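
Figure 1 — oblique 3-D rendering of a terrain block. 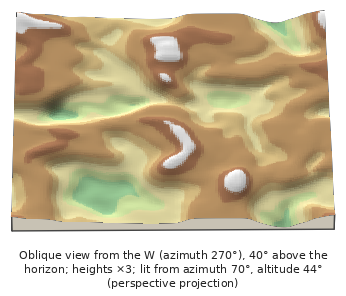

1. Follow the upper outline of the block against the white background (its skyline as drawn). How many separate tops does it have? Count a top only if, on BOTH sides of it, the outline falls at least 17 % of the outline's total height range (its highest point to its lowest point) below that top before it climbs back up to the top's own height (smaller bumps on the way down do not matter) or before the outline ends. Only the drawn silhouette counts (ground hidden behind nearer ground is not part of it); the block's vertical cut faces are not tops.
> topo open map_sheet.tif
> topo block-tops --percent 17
1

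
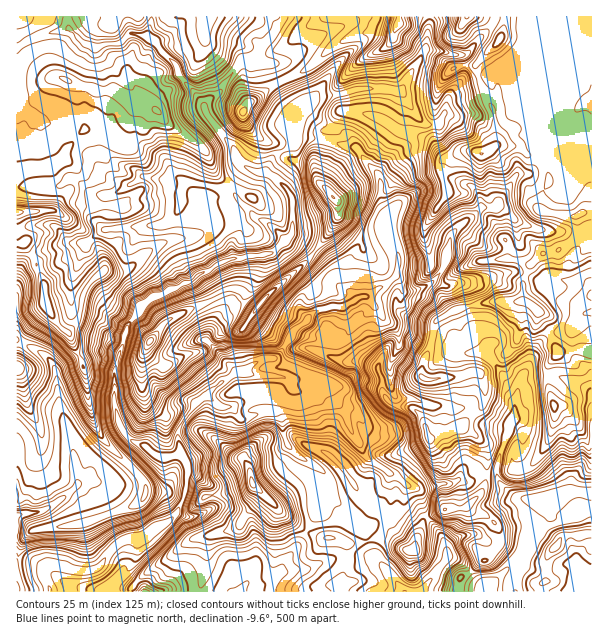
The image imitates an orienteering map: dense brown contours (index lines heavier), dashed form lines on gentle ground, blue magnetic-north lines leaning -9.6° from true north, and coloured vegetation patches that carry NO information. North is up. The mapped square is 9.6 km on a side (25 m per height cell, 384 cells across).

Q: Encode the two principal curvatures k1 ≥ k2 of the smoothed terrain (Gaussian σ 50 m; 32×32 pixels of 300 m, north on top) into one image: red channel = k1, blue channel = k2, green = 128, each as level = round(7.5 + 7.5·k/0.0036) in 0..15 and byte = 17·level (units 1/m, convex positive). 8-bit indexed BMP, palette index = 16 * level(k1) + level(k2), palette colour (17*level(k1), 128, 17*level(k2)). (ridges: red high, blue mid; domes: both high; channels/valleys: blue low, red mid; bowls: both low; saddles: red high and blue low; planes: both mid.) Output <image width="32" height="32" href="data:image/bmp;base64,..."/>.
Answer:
<image width="32" height="32" href="data:image/bmp;base64,Qk02CAAAAAAAADYEAAAoAAAAIAAAACAAAAABAAgAAAAAAAAEAAATCwAAEwsAAAABAAAAAAAAAIAAABGAAAAigAAAM4AAAESAAABVgAAAZoAAAHeAAACIgAAAmYAAAKqAAAC7gAAAzIAAAN2AAADugAAA/4AAAACAEQARgBEAIoARADOAEQBEgBEAVYARAGaAEQB3gBEAiIARAJmAEQCqgBEAu4ARAMyAEQDdgBEA7oARAP+AEQAAgCIAEYAiACKAIgAzgCIARIAiAFWAIgBmgCIAd4AiAIiAIgCZgCIAqoAiALuAIgDMgCIA3YAiAO6AIgD/gCIAAIAzABGAMwAigDMAM4AzAESAMwBVgDMAZoAzAHeAMwCIgDMAmYAzAKqAMwC7gDMAzIAzAN2AMwDugDMA/4AzAACARAARgEQAIoBEADOARABEgEQAVYBEAGaARAB3gEQAiIBEAJmARACqgEQAu4BEAMyARADdgEQA7oBEAP+ARAAAgFUAEYBVACKAVQAzgFUARIBVAFWAVQBmgFUAd4BVAIiAVQCZgFUAqoBVALuAVQDMgFUA3YBVAO6AVQD/gFUAAIBmABGAZgAigGYAM4BmAESAZgBVgGYAZoBmAHeAZgCIgGYAmYBmAKqAZgC7gGYAzIBmAN2AZgDugGYA/4BmAACAdwARgHcAIoB3ADOAdwBEgHcAVYB3AGaAdwB3gHcAiIB3AJmAdwCqgHcAu4B3AMyAdwDdgHcA7oB3AP+AdwAAgIgAEYCIACKAiAAzgIgARICIAFWAiABmgIgAd4CIAIiAiACZgIgAqoCIALuAiADMgIgA3YCIAO6AiAD/gIgAAICZABGAmQAigJkAM4CZAESAmQBVgJkAZoCZAHeAmQCIgJkAmYCZAKqAmQC7gJkAzICZAN2AmQDugJkA/4CZAACAqgARgKoAIoCqADOAqgBEgKoAVYCqAGaAqgB3gKoAiICqAJmAqgCqgKoAu4CqAMyAqgDdgKoA7oCqAP+AqgAAgLsAEYC7ACKAuwAzgLsARIC7AFWAuwBmgLsAd4C7AIiAuwCZgLsAqoC7ALuAuwDMgLsA3YC7AO6AuwD/gLsAAIDMABGAzAAigMwAM4DMAESAzABVgMwAZoDMAHeAzACIgMwAmYDMAKqAzAC7gMwAzIDMAN2AzADugMwA/4DMAACA3QARgN0AIoDdADOA3QBEgN0AVYDdAGaA3QB3gN0AiIDdAJmA3QCqgN0Au4DdAMyA3QDdgN0A7oDdAP+A3QAAgO4AEYDuACKA7gAzgO4ARIDuAFWA7gBmgO4Ad4DuAIiA7gCZgO4AqoDuALuA7gDMgO4A3YDuAO6A7gD/gO4AAID/ABGA/wAigP8AM4D/AESA/wBVgP8AZoD/AHeA/wCIgP8AmYD/AKqA/wC7gP8AzID/AN2A/wDugP8A/4D/AKeEp6a3tfaklJeXh4aHlqenmKiWlqOjlOl0c6anp5aHlXSEg4Gmk+e3hpd2hnaWhYWGlnaCtraRkuXGg4W2dYbDdHWWlYGEc9fHp3WVdKZ0p5e3lbTp2XKT2LalhMe2lvT359jHhYNwccfX1tiDt7Wlp4Z2hoXmgJSSx6aFlLXGkYGVh6fX6KaRwKCDtJb5tnWHhpeHhaT55se1hYeHhpanqJSVh3aG+NeQ96Sm97aUhoaXl5aFYsSVx5aBg4R1hJaHmIWHdda2tZCklsbGZIaWhLengoR0xZKVsNnIlnWlhqeHhoXmx3CScYPG+aaEkqTYp5HWtqXXdYWytqbHlLR2t4aE5sSgc8Sj59WV97Tlt6eDhXRz6Lemx6ajhdelxpW3dIT2cMbF17DHhXKjo5Z1p4SEgnL3lqelhXOFxpe0xXVytveAyNiTgZKjlYeGdnaGlIP446KDhZa3hITYqJSnl4Dn14DYtKeGhKK3ppaFh3RxxuPGycemlreEhNaFhdq1cPjHkOi16KeGg3OTpISDtdXX0abnlZXIo5ZyxpaGonCG9ZWQtviDw/Oig5Ox9eemhpX3gNeWhoWF13O1p6eSlvfHhaSg97aFcdT6taaAtaiGloOCpraGh4amtqR1h7LpptaVt5Ck6Pi2lLL3hJSRo5WWg6W36Nelhae3yJaWcfiF1oWmg4CApdfHpfT3crenlISVlIK1hKTWtbaFh4aC95WE+Me3qKaQgKeok+b3g3WHh5WC9rDTg4KEtXWGhrS2hoS3paanhqemgICAc7X2dIWol3HFsaT45ra3t5eWuKaEg7SVhqe3p6imt8iic7XWhJV2gviFo5WmtqaVppeUk8XWg5SUhIWHh5enlLWBdvjIg3WT+LVydLaTkqS1ltbl1YSmp7inhoeHh5W3qIGV58iWc2GG95ajg5TJp4anhYWFloaUpKaGhoWVppeEctjop7eilJDltaOFk6eXd4eXp5eXh5aUpXR1t7V0g4Wk+JeXgoSWpciVt5aUlJeHh4d3l4eHp7iVdZf5lHOntYPGhZOUl5aUx9fYyKanh4eHh4eHl5eHl6a355aQxcSFdqWVhZeYp6WDlZSnhoeHh4eHh4eGhneXp8d1caT7lXR3hcfIuJiHg6N0hLZ3d4eHh4eHh4eXl5eXt5Rzk9j3lHR0o5KVlXSG1YSnp4eHh4iHhqe4p5aXl5elsKeRtYbH15Wh1nSFk4X4kraHh4eHh4eHhoaHhqenp5C2qKiChIWFx6PC96eVgLXR1pWGh4eHh4WWmISDkrSBpZiol5aEppeGt7ST9shxs8eQ56aHh4eHmJeElpi4pKSnh6eXl5eElpeGhYaU95KD56ajpoeIh4c="/>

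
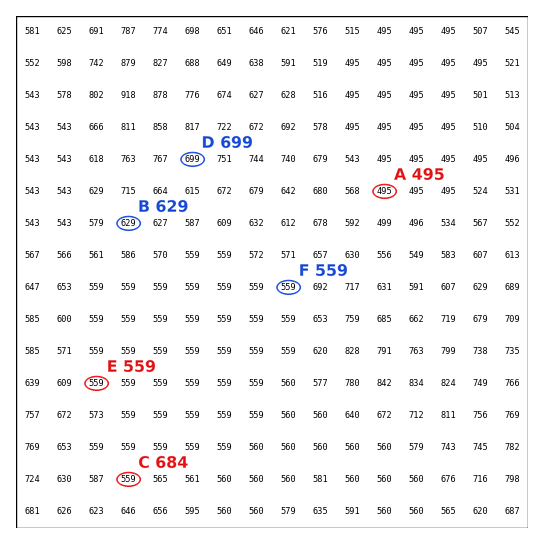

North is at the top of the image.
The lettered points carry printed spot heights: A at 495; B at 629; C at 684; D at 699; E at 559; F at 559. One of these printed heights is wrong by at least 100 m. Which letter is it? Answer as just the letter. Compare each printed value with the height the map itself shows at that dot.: C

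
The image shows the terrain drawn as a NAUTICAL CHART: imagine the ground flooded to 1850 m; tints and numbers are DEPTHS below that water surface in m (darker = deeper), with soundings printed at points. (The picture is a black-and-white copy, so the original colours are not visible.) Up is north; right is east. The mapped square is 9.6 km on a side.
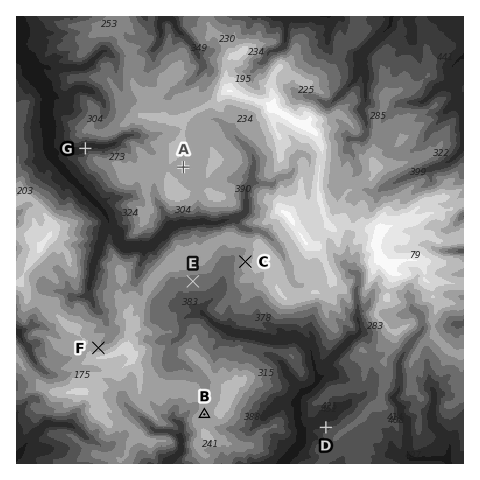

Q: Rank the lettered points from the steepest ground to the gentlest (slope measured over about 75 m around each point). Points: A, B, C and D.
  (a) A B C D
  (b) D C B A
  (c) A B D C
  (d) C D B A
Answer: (b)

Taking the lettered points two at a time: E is lower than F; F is higher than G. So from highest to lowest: F E G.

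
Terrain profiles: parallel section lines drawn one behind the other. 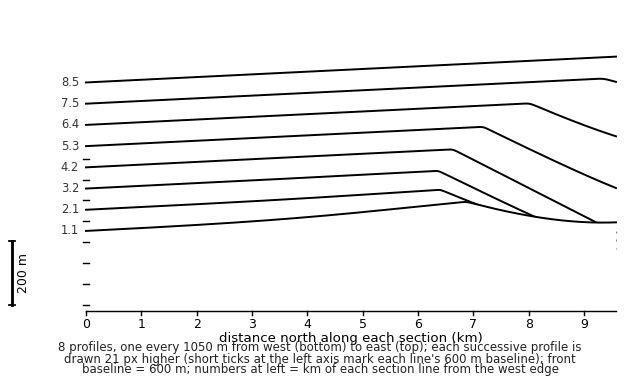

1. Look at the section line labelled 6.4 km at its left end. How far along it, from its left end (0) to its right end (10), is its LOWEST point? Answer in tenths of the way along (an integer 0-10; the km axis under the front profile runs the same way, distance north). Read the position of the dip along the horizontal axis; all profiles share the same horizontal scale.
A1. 10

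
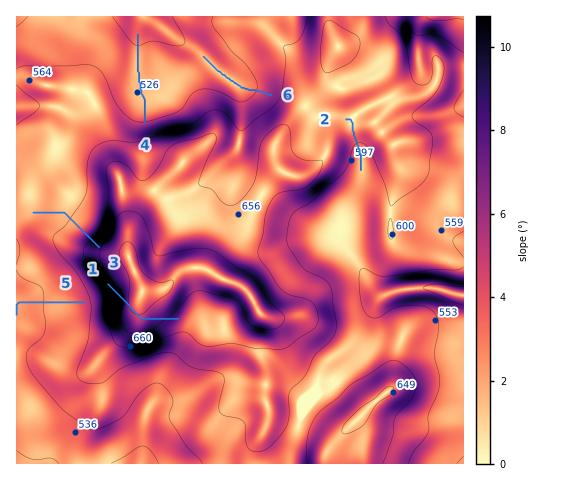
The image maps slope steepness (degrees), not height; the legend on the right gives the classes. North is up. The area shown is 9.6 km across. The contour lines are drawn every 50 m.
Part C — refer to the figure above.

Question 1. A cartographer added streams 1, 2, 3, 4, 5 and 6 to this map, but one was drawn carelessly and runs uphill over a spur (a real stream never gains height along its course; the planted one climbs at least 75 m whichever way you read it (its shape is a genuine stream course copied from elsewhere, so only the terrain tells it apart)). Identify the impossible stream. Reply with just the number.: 1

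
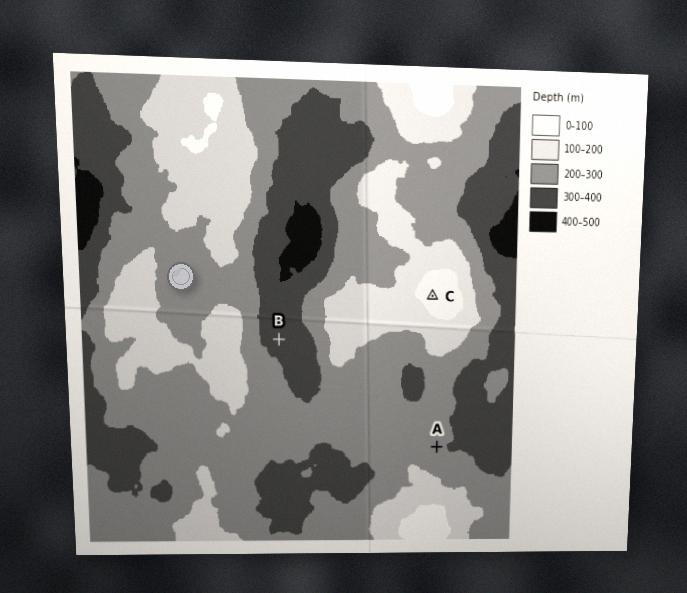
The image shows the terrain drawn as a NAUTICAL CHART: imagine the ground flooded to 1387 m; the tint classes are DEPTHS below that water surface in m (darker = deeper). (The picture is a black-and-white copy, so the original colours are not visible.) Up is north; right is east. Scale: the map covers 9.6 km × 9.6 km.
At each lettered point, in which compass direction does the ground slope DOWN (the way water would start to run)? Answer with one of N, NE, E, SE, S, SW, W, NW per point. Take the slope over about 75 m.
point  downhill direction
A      E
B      NE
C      SW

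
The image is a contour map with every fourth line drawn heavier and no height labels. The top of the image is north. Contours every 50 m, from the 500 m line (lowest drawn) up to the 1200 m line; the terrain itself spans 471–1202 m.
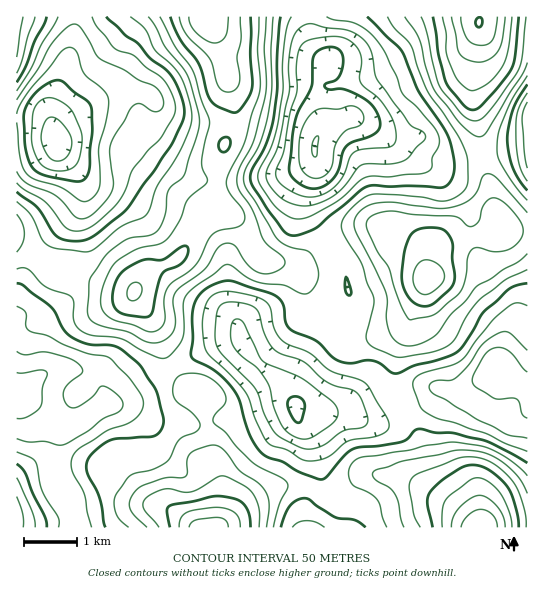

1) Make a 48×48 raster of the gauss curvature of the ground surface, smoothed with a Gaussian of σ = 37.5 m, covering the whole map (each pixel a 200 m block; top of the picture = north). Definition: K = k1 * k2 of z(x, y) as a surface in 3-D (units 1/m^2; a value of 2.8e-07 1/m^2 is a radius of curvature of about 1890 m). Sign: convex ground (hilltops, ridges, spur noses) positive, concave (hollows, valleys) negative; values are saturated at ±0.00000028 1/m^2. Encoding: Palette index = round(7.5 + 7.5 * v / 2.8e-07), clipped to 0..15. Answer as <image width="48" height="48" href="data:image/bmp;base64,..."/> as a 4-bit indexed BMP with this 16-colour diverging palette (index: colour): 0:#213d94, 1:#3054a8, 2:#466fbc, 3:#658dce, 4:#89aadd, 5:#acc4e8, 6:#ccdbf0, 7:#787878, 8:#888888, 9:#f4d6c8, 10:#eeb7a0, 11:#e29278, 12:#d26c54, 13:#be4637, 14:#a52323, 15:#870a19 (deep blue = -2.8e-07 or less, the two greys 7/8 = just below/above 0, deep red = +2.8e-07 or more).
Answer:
<image width="48" height="48" href="data:image/bmp;base64,Qk32BAAAAAAAAHYAAAAoAAAAMAAAADAAAAABAAQAAAAAAIAEAAATCwAAEwsAABAAAAAAAAAAlD0hAKhUMAC8b0YAzo1lAN2qiQDoxKwA8NvMAHh4eACIiIgAyNb0AKC37gB4kuIAVGzSADdGvgAjI6UAGQqHAFeCAVeHZ3MH/M/IdodHfKRHdohmae//dWdlEVh4WMYAqJxldmplaIdXd4h1RozYZneK+mhnW/5hhkQ3hAh1dombiYd3ZmM1h3m5/oY2dnupx1eMczYkZ4ZoZXdnh3eKp1eWVohXRndYxlVoVokzRXZdgmh3h4uqlTJmNauTF5dUd0Fqd4dlMWucdHh2ed7KdEFkBor6nKiH7dt3Z4pWZX/HaYeHed7IRXaVBnf6R2d1ebmHaWs1eWmneIZnZHdoVYpY+IiYV3d2hzR2dxj7d1SHaaRHZYQ8xnhnxYdHZXlmdDZ2d2/6aTX4SFZ5VodHp4dldnZbpVdnc1hWiIqWrxW4VQJ4Z2mmeZl2mXeMyHZneIZ4eJ/miziHiXRneHh3mIl3rJeImXedu/2WZlrZdl23q7erVmhnZnhnioaIiHVc/vx2VCVndnojcQf/MFmZZFiZdTd3d3YBiqd3V4eYeIc6cCeaMErsc2eqmEeYd2QBMleIQ2i4iaiNhld3ZWn/lZh3eFXMdkJFInqqZGd1asg3dkeJmov8iJd2V5iZh3RmR5u5d3mGR+YpZP1qu3dkWJdlWbhXh9uIeImXZ6yII4dnWPx3iIUzSId2aZU3g6yomYrsl6uLeYdmeEBCd3d4Z5p4Z3Ve+WaGeZzcyVZ5mGeYdQBll2h3iHh2aYd8/pa5aeuZtyVDd3u6lVz4h3d3qYaIdjV7/7NpeadWhRZ2d4h4h7/9lkZoyLiphgR521AIh0Am7VOsd4h3da//9AW3hyK5qiV3h2Fvp0NK/7J6d52WY2m7Z0mUhxBFqhR3eqJ/yIhaqsRXeIiIg0ZEKLlGl0EkZzV3ZoVplotTU1ZGRnd4pmd3ljeJqGVXqnZ5h8hmQkhQJI+WEkaJyVeZpieHznh4mriIdsl2RFfFJld2RAXt/EWatodnvXl3eNp3RIlnepr/d2VDRif8vGZ2UAaqmFdHhpqHZ2eHi6iLiIdTVmiZiXdt5BfcllZZdIuYd2jId2EFiId5yXeId2dq/JRGZcp3EWd2ZmiXVFAIzeh8/WQlmHh1epaXVtq/YWd3Z4hmZmAJvfRv/3EFiGaKp2VkSInv9leHd4d2h2l3h2KP/32niXWHlzACV3rP+3nZd2eHdr/ql0WdcyymeoaCVjIUZ43+/Xaah3mXeN6amGe+lhOEVkb8VTQ1aGarmFVmd3ZndBMXiYib6Rbnd1f7dAAkN9qqhmd3eGercAQUeZmotyv5hlZXdWRUK+/6hnlWmp/thWY0ZniXdm/6h3h3if11XJ3HeIdGcc+5jNuayXMASlWGaYNXh+d2aHhlaId5k72ZeL7t+mQjWACHZ3Rq+naXeGQzR3d4hmq5RYzJmImoaGZ2iJd4mIq622QzV3d3p1iHNCRmd3qorJmXiHZ3d3Zp23aJvIdnl4ZYZAFEZ3nL78u2SZd42UQ1iGWKqYd4c3Znd3VpeHenjvyXWHh2gUy4d2V2Znd3ebh4z/p5iHZlJpd3iXd3h//4eGeUN3iXeZdb//p3d5d6WYNWd3d3ev/qhw=="/>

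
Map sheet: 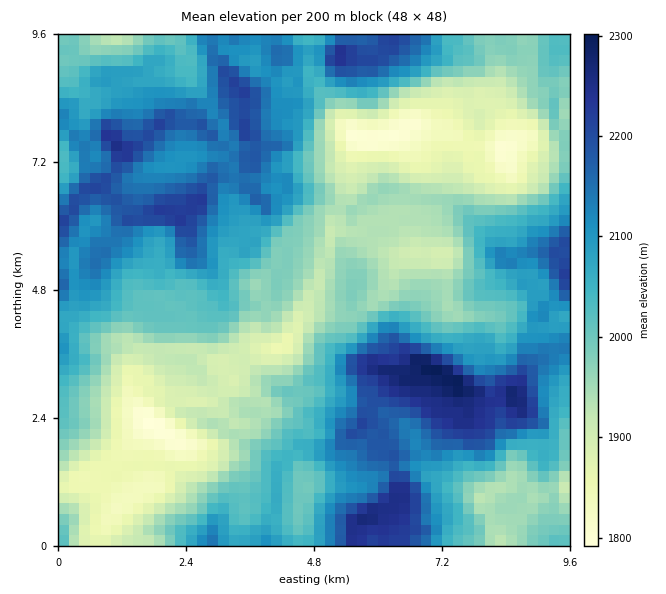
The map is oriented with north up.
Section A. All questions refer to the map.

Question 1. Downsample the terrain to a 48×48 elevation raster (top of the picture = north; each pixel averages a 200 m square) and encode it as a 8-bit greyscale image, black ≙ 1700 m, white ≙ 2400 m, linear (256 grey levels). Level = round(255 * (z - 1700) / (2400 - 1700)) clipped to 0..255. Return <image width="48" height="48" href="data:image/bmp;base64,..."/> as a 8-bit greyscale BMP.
<image width="48" height="48" href="data:image/bmp;base64,Qk02DQAAAAAAADYEAAAoAAAAMAAAADAAAAABAAgAAAAAAAAJAAATCwAAEwsAAAABAAAAAAAAAAAAAAEBAQACAgIAAwMDAAQEBAAFBQUABgYGAAcHBwAICAgACQkJAAoKCgALCwsADAwMAA0NDQAODg4ADw8PABAQEAAREREAEhISABMTEwAUFBQAFRUVABYWFgAXFxcAGBgYABkZGQAaGhoAGxsbABwcHAAdHR0AHh4eAB8fHwAgICAAISEhACIiIgAjIyMAJCQkACUlJQAmJiYAJycnACgoKAApKSkAKioqACsrKwAsLCwALS0tAC4uLgAvLy8AMDAwADExMQAyMjIAMzMzADQ0NAA1NTUANjY2ADc3NwA4ODgAOTk5ADo6OgA7OzsAPDw8AD09PQA+Pj4APz8/AEBAQABBQUEAQkJCAENDQwBEREQARUVFAEZGRgBHR0cASEhIAElJSQBKSkoAS0tLAExMTABNTU0ATk5OAE9PTwBQUFAAUVFRAFJSUgBTU1MAVFRUAFVVVQBWVlYAV1dXAFhYWABZWVkAWlpaAFtbWwBcXFwAXV1dAF5eXgBfX18AYGBgAGFhYQBiYmIAY2NjAGRkZABlZWUAZmZmAGdnZwBoaGgAaWlpAGpqagBra2sAbGxsAG1tbQBubm4Ab29vAHBwcABxcXEAcnJyAHNzcwB0dHQAdXV1AHZ2dgB3d3cAeHh4AHl5eQB6enoAe3t7AHx8fAB9fX0Afn5+AH9/fwCAgIAAgYGBAIKCggCDg4MAhISEAIWFhQCGhoYAh4eHAIiIiACJiYkAioqKAIuLiwCMjIwAjY2NAI6OjgCPj48AkJCQAJGRkQCSkpIAk5OTAJSUlACVlZUAlpaWAJeXlwCYmJgAmZmZAJqamgCbm5sAnJycAJ2dnQCenp4An5+fAKCgoAChoaEAoqKiAKOjowCkpKQApaWlAKampgCnp6cAqKioAKmpqQCqqqoAq6urAKysrACtra0Arq6uAK+vrwCwsLAAsbGxALKysgCzs7MAtLS0ALW1tQC2trYAt7e3ALi4uAC5ubkAurq6ALu7uwC8vLwAvb29AL6+vgC/v78AwMDAAMHBwQDCwsIAw8PDAMTExADFxcUAxsbGAMfHxwDIyMgAycnJAMrKygDLy8sAzMzMAM3NzQDOzs4Az8/PANDQ0ADR0dEA0tLSANPT0wDU1NQA1dXVANbW1gDX19cA2NjYANnZ2QDa2toA29vbANzc3ADd3d0A3t7eAN/f3wDg4OAA4eHhAOLi4gDj4+MA5OTkAOXl5QDm5uYA5+fnAOjo6ADp6ekA6urqAOvr6wDs7OwA7e3tAO7u7gDv7+8A8PDwAPHx8QDy8vIA8/PzAPT09AD19fUA9vb2APf39wD4+PgA+fn5APr6+gD7+/sA/Pz8AP39/QD+/v4A////AHRVQTw+RUxPUVloeoiXoZCHiYyVjYN9f4ucrsbDvMC+vrGlkoB3cWlZU1lgaW50dHBZQDg1OkROWGFteYONm42BgoeMhHlweIydrcfGw8XCwLqvmoR6dmxYWFtfZ2psbmhdRDkyMzpET1pkbHN9kIp5dnuFgnZtdIqdrsfOzcfGw7ihlol+dWZaW1xcYmdnZlpWRDs0MDI3QEtUW2BsfYF3c3Z/hHZtcIaXprLBysnIxrukkod+alhaXV1cXGJlXkhEPjo2MTAxNDtFT1hjcHh1dHd7hXhtbX2Omp6ir8HJyLuijYJ3YlNWW15eWVxiVTw3Nzg4NTIxMDE5R1JaZG1xcHR6hHhsa3KEj5SXnKzHxrWWiH1zZFpWVVhdW2BfTUE3Njc4OTc1MzM5QURIUV5oa3B5hHptbXKEkZeam6G4t5yKh4N6cWxnXlhbZnFmVVRDOzg4ODk5OTo7Ojs9Qk1cYmt6g35wc36Pl52jpqiuoZWQj4yEf4J/b15gdIB4Zl5TST85NzY3NzYyLjA2PkhTXWt3fX99go6Zn6Cnr7CzqZ6anpeQk52WgGlvfoOAbWVdVk1ANzIxMCwmJikwOUZVYGdvc3qCg4yaqqupsLCvpJqhqaqqsrKsloSCgoKBb21oYFdKOjEqJiMkKDI/TFZZV1libHd7eX+Pqra0r7GroJymsri8v724paKXj5CDb3NuZltMOTAmISMrOkpTWFVRU1dcZm9zeIOTpKy7tK+pn6Sxv8TIyMTBtr25sqaDdXVtZFpMOC4mJS9ATFBRT05UWVlYWmVyeoKOmaK0tKutrrTCx8jIy8bBu8XLvp6FfnZsY1lNOy8sMz9EREJCRk5VV1ZWX2pscXqHj5iwtbS5vcTIyMvOzcjFxM/Nu5iJg3hvZVxQQDM2PD5ERkZJS0hITFNea29ub3OBi5i0tb/GyszNz9TY1M3AxtHLtJeMg312a2FURDc7O0NKS01RTEhESlZeYmNrdHiDkaK4vMfN0tPT1tjay7ewv8TFr5qRh4Z/dmlZRzo7QktPT1FSR0ZISVFUVFdgb3eCmrTCytDR0dTZ29XBqZqeoqy5r6CZkI2Ee2xdTkdITVFSUlJNR0ZISUZCQ0hRYnJ/l7LAxsPByNXVyLahko6Sj5qpqKWfmpODdWZcV1JQUFFQT09PUk5LSEE8ODpGXnJ8hJGksLS6wLmrnpOMioyMhIudnaGfoZCCc2dcVlNXXmJiYWFkZmBVSkVFQTlDWGlwcneHmqqxpJWLhIGChoiFeoGTlJSYnIiCenJsY2JobXBwcHBxcW1iVlFXU0VATlxkZ2h0hpibjoN7cm1wdXl1cHiFkY+NjoeHhH58dHBxcnNycnF0dXVxYF9hXFFDSlNcYWNkbXuBfXVsY15cYGVnanB9lZqMiI+LjYmGfXZzc3JxcXR2dnt3amVhY1xMS1JbYmVgW2Bna2hjX1ldZmtsbnF5j5iTlKCQk5KKgHZzcnJzdHR1e351a2FiZ2JXTFFbY2dkW1hbYWJhXltkcHZ3d3qEjo6Yq6mUl5iQg3l3enx6dnZ8hIFzZV1iaGVeU09aY2dmXldVW15eXVpib3h7foaPjo2fuaOUnKGYioB+gIJ+gYeMjoV5bWRjaGZhWlBXYmZlXlZSVVZWV1ZeaXN8hIqNjJWuvpuRn6Wgk4qFhIOHmqKfk4SAfnZqZmdjXlNVYWNhW1RQTk5NS0tVaHeLnJ6XlaO0uZ2RnaSlnpePiISNp6qjkoWFioZzZmhkYFZSX11ZVlJPSklLR0hSaH2TnZmcoqq2tqmZmKKiop2Ui4ePq7CikYmIiop8aWdmYVhPWlhXVlRUUU5QUFFZbX+JiomPnKSvt7Wjk5meo6WclJGct7imlo6KioiGdmhnY1xOUlRVVlZWVFRWVlhicn2Bg4OIkpWfrLuulpGdrbe2t7e8wbqvnZKOi4uSjHdoY11SVFpWVlZWVldXWFxnc3V3e3yAhoeQma+3ppymr7GyusC/vsC8pZSQj5anl4p2aV5YV15bWVdWVlZXWV5nbGhoa211fH+Gj6G2sqyys62qrLa6ub/BrJaSmquomJOKeWhfVlVcX1xaW1tcXV5gXlpYVlVdZGx7iY6muLq3rKWjo6WqrbO4q5yfp6eYlJmNe2pdUUxSXWBeXFhWVVNST0lDQD1BS1Zrfn+MqLS4r6KcnJydn6Orr6aipaOcmJmCcWBUS0dKUVdUTUhGSElJQzw6NTA2RU5fcnuEn6Gmtq6fl5STlJefqaOgra+hkox8bV5PRUFFSEpGPjo7P0JDPDo2LCo0QUtYaHqMoJmlwMGzpJmVk5OWm56krrCnmY19a11RQDc4Ojo3NDQ2Oz49OToxJygxOkZVZX2aoJ23yMK7saSbl5eZo6Sgq7CqqqKLc11QOSonJigpKy8zNzg3NzYuJicrMkBWZ42fm6bEwbOyuK+koKGqr52ku7WloJyReV1LMSQkJSUkJSouMjIzODs0KyorLkJeZpiTj6K5sqmosry0r6+0pJuyu7GgmJORgF9HMCouMS0pJiYrMTM2PkU+NTM0N01pYZyRho6anpyboq+0rKmnmqSzt7Cfl5aRiG1PQEBJTEI1LSwxNjk8Q0ZCPjxCS11wXZGQhYaLkZOTl5ydnqGbm6uzuLOil5eWi3dkX2Bqa11LQD09PD0/Q0JBQkRQXGVyYIF/gYaJjI6Qk5STkIyMnbK5vrOjlZGRhHZ2eoCDfnJgVE5JRUJFRUJERUxYYWRsZnd3gY2PjYuJiYmGgX2IoLO9tKWck46TgX2Ml5yXlI6Eem5gVFBST05NTFRcYmlpZXF0fYmOjY2MiYSBe3uHn7eznpKVmZKRf4Wls7GtraWZlI2AcmxoYmJaVVxgYm9ybGxubnR3dnd/iIiCeXmIp6mWkI6ZpaOTh5K6xL25ubatpp2RiYB0c2xiYGRjYnF3dW9vZmFjY2VteYB7dHqTpJeVlZKcp6STjJOxxb21tLi5r6aajn14dWpkZmdkZHF5eWxtZVtUUlZgbHJuc4GboZqhmpebnpaCfoOXrK2rr7m8tqqii3t6cmdmZ2ZiY3B4dw=="/>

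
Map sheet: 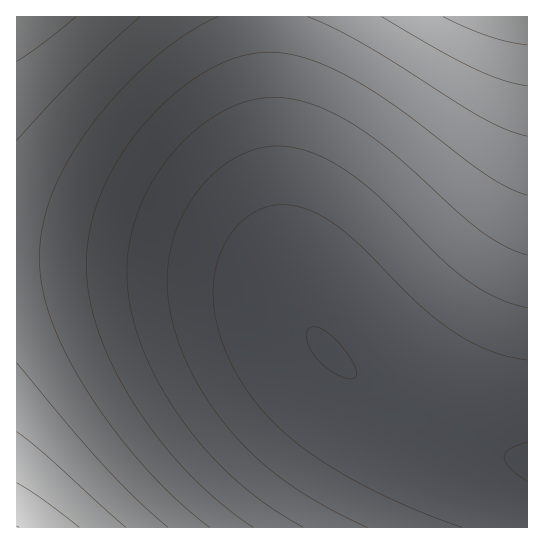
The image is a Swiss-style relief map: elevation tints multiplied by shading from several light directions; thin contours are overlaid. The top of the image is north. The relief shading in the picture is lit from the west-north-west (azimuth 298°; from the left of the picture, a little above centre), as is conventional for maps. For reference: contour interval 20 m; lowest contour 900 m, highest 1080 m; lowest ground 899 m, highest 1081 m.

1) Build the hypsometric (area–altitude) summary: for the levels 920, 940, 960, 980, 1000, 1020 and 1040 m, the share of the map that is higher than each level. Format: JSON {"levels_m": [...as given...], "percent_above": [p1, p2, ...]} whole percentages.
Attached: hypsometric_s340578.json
{"levels_m": [920, 940, 960, 980, 1000, 1020, 1040], "percent_above": [76, 62, 49, 35, 21, 10, 3]}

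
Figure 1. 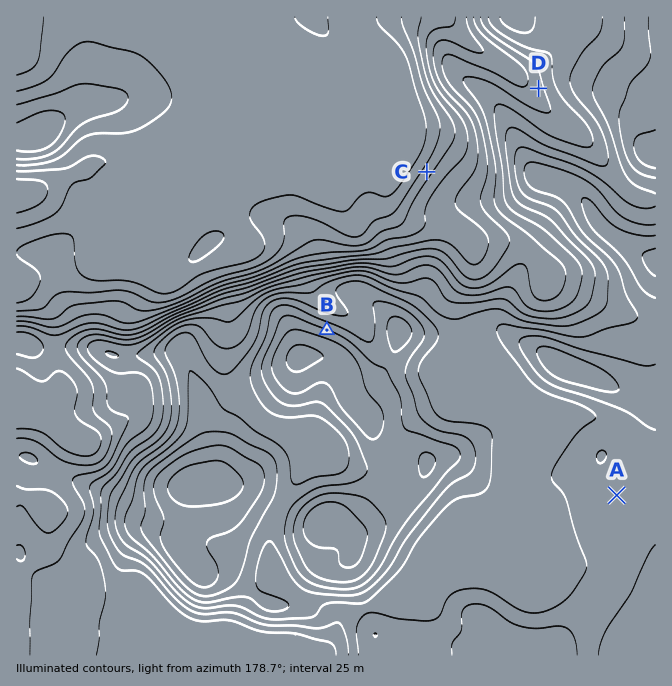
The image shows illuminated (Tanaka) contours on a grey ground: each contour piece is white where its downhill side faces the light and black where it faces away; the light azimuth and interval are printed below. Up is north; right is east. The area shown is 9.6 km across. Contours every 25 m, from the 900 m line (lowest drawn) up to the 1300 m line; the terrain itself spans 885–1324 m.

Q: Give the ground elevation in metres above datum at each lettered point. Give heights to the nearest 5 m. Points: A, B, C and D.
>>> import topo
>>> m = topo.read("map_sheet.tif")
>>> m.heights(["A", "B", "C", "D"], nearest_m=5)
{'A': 1210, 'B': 1250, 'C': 990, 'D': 1090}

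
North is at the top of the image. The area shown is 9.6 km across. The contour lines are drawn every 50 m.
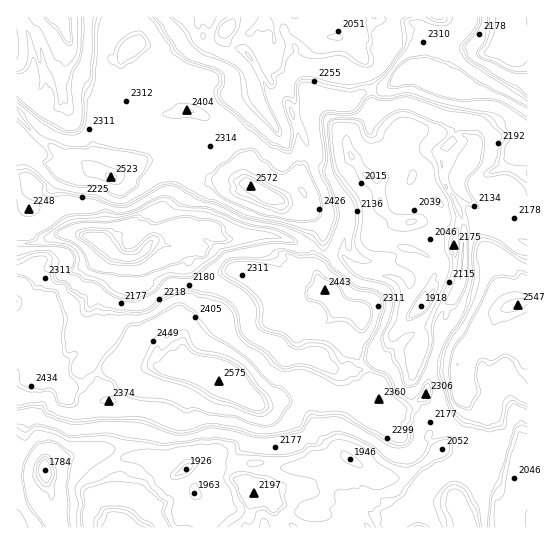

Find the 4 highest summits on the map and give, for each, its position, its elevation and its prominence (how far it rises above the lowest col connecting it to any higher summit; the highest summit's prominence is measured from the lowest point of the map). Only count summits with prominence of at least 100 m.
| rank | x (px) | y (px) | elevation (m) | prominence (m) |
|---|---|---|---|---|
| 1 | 219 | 381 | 2575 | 791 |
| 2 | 250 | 185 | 2572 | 376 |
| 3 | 111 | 177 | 2523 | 210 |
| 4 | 414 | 70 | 2446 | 171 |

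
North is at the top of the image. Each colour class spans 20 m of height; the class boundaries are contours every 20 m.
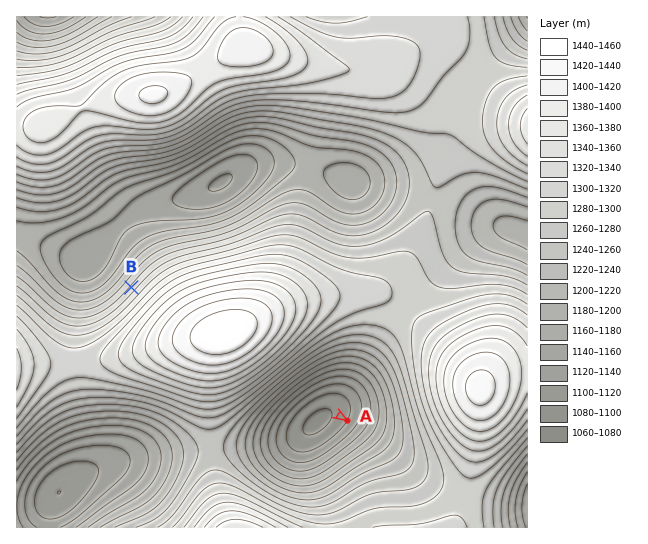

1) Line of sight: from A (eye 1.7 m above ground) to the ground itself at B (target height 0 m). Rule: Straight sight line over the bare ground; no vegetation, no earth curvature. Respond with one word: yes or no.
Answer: no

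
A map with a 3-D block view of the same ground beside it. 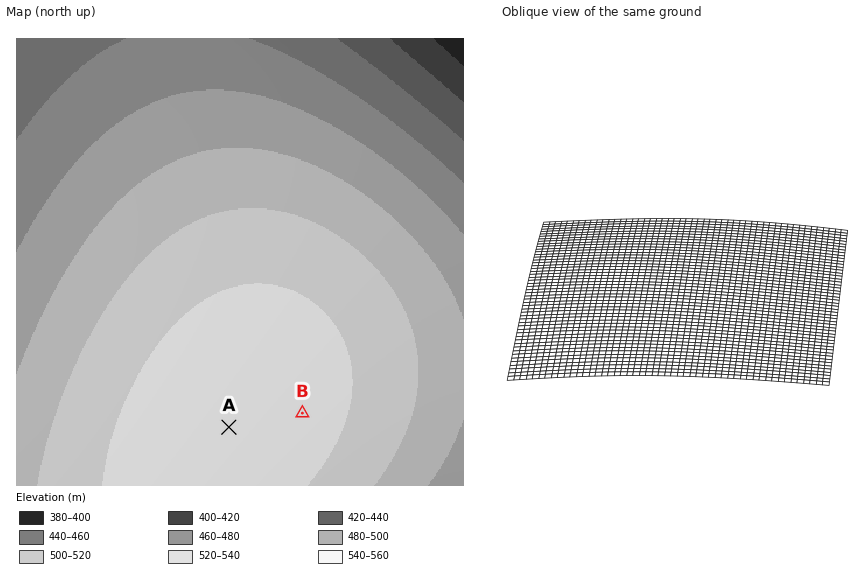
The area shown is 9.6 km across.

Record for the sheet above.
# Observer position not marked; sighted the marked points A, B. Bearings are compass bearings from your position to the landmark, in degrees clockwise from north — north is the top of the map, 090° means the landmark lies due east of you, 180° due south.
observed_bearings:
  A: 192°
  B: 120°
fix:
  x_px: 240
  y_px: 377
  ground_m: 555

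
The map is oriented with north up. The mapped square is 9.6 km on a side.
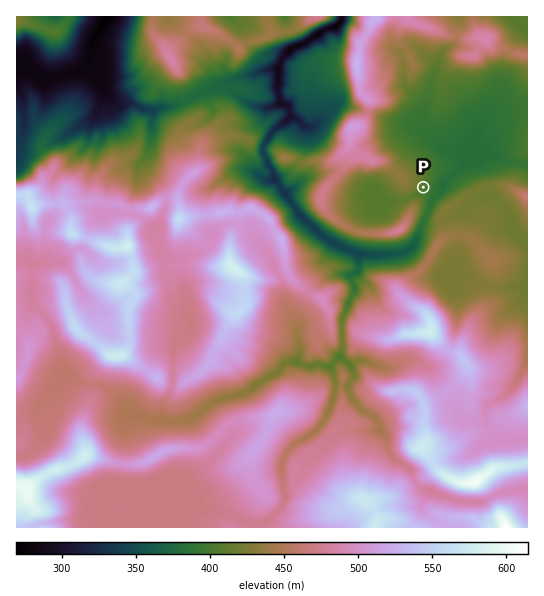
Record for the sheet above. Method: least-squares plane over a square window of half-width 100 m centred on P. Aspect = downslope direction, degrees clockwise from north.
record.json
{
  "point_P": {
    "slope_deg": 6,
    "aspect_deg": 121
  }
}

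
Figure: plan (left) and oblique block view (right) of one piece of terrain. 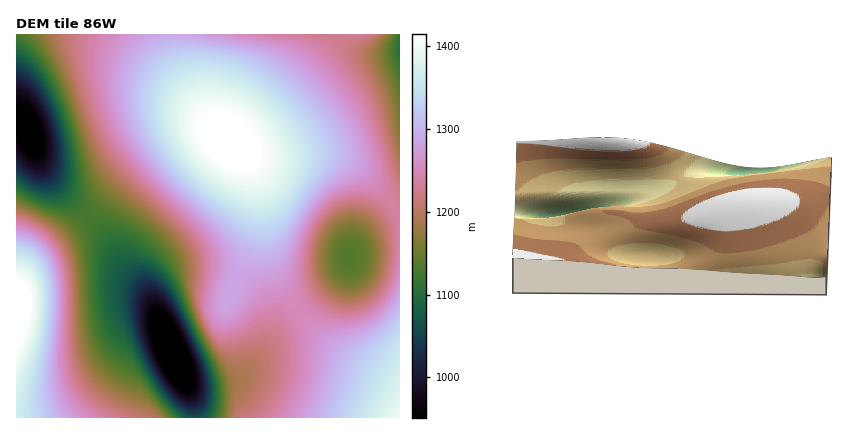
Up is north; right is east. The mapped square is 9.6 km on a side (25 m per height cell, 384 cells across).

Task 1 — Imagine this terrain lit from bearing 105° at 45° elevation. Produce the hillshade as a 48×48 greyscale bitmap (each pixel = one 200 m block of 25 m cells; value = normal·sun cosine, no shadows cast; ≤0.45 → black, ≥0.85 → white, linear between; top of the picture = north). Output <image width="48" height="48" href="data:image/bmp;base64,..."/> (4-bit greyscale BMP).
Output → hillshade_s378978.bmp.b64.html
<image width="48" height="48" href="data:image/bmp;base64,Qk32BAAAAAAAAHYAAAAoAAAAMAAAADAAAAABAAQAAAAAAIAEAAATCwAAEwsAABAAAAAAAAAAAAAAABEREQAiIiIAMzMzAERERABVVVUAZmZmAHd3dwCIiIgAmZmZAKqqqgC7u7sAzMzMAN3d3QDu7u4A////ALu7u7u6qqqqq8y6hURXiIiIiIiIiIiIiLu7u7u6qqqqvNy5dDNXiIiIiIiIiIiIiMzMzLu7qqqqvdy5ZCNXiIiIiIiIiIiIiMzMzMu7uqqrzd24UyNYmYiIiIiIiIiIiMzMzMy7uqqr3uynQiNomZiIiIiIiIiIiMzd3My7uqq83uyWMSR5mZmIiIiIiIiIiczd3dzLu6q97tyFISWJmZmIiIiIiIiIic3d3dzLu6rN7ttzESaaqpmYiIiIiIiIiM3e7d3Mu6vO7tliATeaqqmZiIiIiIiIiM3e7t3Mu6ve7shBAUirqqmZmImZmIiIiM3e7u3cu7ve7bcwAlmru6qZmZmZmIiIiMze7u3cy7ze7KYgA2mru6qZmZmZmYh3d8ze7u7cy7ze3IUgFHmru6qpmZqpmYd3d7ze7u7dy7ze23QhJXmru7qqqqqqmYd2Zrze7+7dy7zdynQiNXmqu7qqqqu6qYd2Zrze7u7dy7zduWQzRniau6qqq7u7qYdmZrve7u7dy7zMuWVEVniaqqqqu8y7qYd2VavN7u7dy7vLqGVWZniZqqqrvMzLqZh2VavN7u3cy7u6mHZmZ3iJqqqrzMzLqph2VarN3t3cy6qqmHd3d3iJmqq7zN3Lqph2Zaq83d3Mu6qpmIh3d3iJmqq7zd3Muph2Zpq8zczLu6qZmIh3d4iJmaq7zd3cuph3Zpq7zMy7uqqZmIiIiIiJmaq8zd3cupmHd6qru7u7qqmZiIiIiIiZmaq8zd3cuqmHd6qquqqqqqmZiIiIiIiZmqq8zd3cu6mIiKqqqpmZmZmYiIiIiImZmqq8zd3cu6mYmaqqmZmZmZmYiIiIiImZmqq7zd3cu6mZmaqpiIiImZmIiIiIiImZqqq7zN3Mu6qqqrqph3d4iZiIiIiIiJmZqqq7zMzMu6qqu7uodmZ4iIiIiIiIiJmaqqu7vMzMu7u7u7uYZVZniIiIiIiIiJmaqqu7u8zLu7u7zLuXZVVniIiIiIiIiZmaqqu7u7u7u7u8zMuXVEVneIiIiIiIiZmqqqu7u7u7u7u8zMuGVEVneIiIiIiIiZmqqqu7u7u7u7vMzLqGQ0VneIiIiIiIiZmqqru7u7u7u7vMzLqFQ0VneIiIiIiImZmqqru7u7u7u7vMzLp1Q0VneIiIiIiImZmqqqu7u7u7u7vMzKl1REVneIiIiIiImZmqqqu7u7u7u7vMzKllRFZniIiIiIiImZmqqqu7u7u7u7vMzKhlRFZ3iIiIiIiImZmqqqq7u7u7u7u8zJhlRWZ3iIiIiIiJmZmqqqqqu6qru7u8zJhlVWd4iIiIiIiJmZmqqqqqqqqqu7u8zJhmVneIiIiIiIiZmZqqqqqqqqqqu7u8zIh2ZneIiIiIiIiZmZmqqqqqqqqqu7u8zIh2d3iIiIiIiImZmZmqqqqqqqqqu7vMzIh3d4iIiIiIiJmZmZmZqqqqqqqqq7vM3YiHiIiIiIiIiZmZmZmZmZmaqqqqqrvN3ZiIiIiZmZmZmZmZmZmZmZmZmaqqqqvN7g=="/>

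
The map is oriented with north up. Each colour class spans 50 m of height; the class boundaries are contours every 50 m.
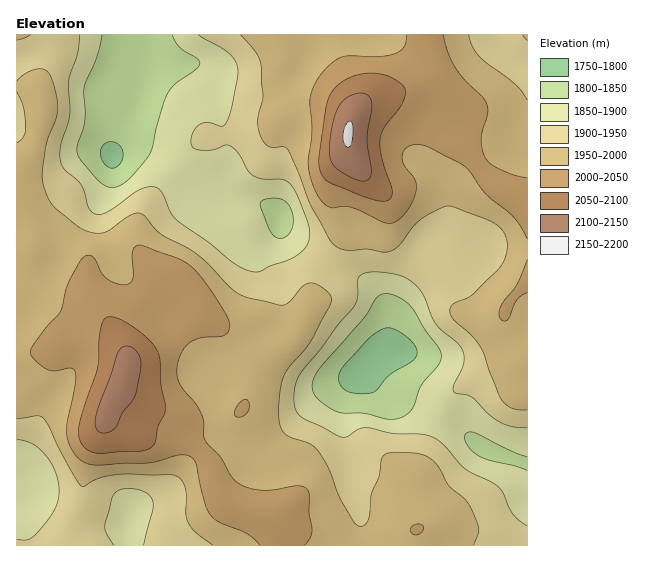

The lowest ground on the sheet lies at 1780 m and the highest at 2150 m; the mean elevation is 1950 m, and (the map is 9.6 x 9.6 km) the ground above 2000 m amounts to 20.8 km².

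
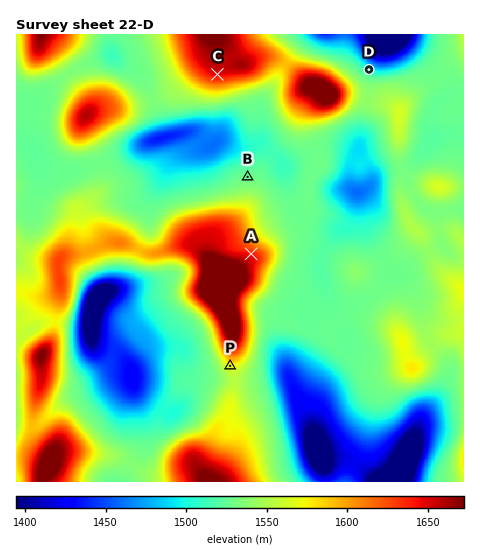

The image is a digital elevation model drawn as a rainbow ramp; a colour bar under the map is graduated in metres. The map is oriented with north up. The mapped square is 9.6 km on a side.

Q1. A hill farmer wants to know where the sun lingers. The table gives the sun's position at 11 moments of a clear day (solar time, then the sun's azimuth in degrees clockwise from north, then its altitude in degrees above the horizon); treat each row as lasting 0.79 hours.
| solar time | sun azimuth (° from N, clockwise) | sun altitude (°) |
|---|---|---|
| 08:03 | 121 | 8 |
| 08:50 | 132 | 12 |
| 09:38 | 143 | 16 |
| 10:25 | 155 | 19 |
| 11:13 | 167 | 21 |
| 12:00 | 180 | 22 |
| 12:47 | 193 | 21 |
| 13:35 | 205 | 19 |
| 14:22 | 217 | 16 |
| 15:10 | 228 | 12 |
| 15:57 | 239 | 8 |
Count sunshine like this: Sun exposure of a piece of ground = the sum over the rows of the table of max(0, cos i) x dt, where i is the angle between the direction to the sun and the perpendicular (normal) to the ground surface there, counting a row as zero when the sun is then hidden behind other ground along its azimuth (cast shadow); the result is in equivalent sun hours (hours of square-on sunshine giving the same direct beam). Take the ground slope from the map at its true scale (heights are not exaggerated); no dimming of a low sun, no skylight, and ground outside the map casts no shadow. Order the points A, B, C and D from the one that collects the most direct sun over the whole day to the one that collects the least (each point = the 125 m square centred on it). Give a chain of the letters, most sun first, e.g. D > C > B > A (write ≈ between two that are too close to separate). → C > B > A > D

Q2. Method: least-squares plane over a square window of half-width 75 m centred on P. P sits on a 8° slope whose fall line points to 204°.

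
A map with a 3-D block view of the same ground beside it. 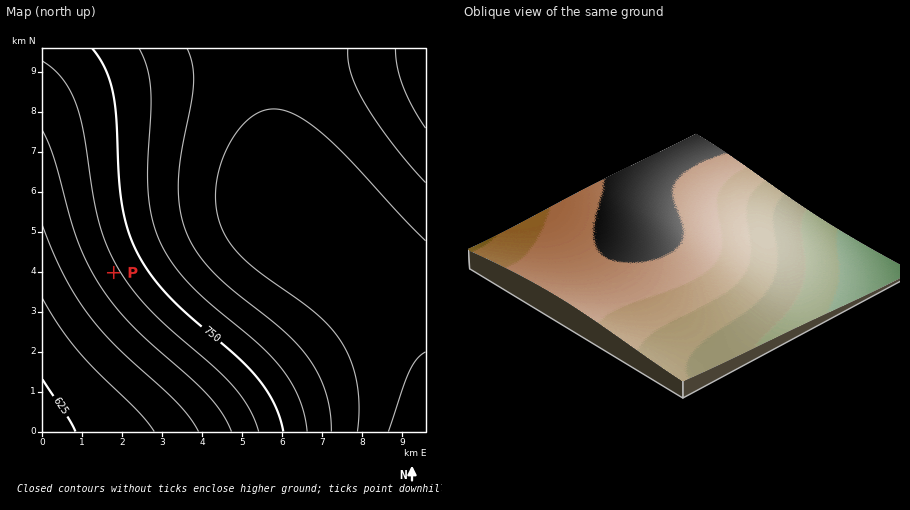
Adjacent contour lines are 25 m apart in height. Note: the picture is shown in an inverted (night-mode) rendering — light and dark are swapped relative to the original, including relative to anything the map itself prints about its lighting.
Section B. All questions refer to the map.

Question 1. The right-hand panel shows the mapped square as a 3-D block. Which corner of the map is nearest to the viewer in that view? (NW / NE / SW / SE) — NW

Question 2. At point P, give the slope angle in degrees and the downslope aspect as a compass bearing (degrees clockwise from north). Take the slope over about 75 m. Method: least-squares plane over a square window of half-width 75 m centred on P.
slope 2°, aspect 239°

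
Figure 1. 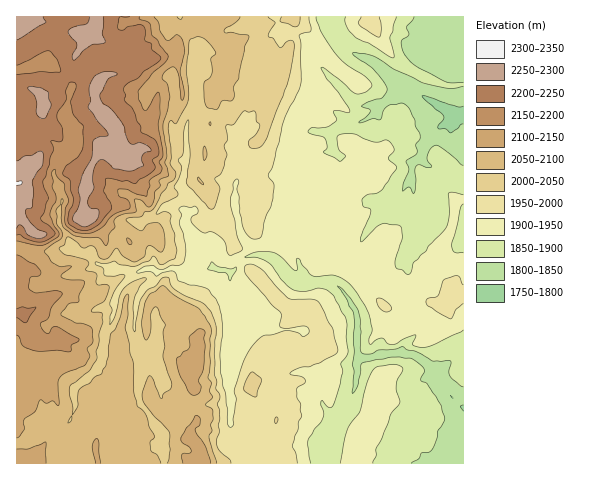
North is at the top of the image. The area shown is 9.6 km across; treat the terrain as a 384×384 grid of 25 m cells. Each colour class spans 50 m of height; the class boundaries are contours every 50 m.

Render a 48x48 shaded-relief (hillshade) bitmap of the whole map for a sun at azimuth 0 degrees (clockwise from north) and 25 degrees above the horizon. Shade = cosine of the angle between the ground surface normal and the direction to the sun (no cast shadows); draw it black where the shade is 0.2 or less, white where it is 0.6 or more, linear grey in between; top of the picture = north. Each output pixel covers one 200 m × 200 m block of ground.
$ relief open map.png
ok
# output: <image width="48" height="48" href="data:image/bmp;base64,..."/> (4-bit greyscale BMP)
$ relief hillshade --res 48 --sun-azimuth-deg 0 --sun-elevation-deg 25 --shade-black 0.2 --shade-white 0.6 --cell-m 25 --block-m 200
<image width="48" height="48" href="data:image/bmp;base64,Qk32BAAAAAAAAHYAAAAoAAAAMAAAADAAAAABAAQAAAAAAIAEAAATCwAAEwsAABAAAAAAAAAAAAAAABEREQAiIiIAMzMzAERERABVVVUAZmZmAHd3dwCIiIgAmZmZAKqqqgC7u7sAzMzMAN3d3QDu7u4A////ALyomIiJmImZibm8yoZnmpmZmYh3iIh3mry4iYiJmImZiJm7u5h3iZmJmYd3iIiIioq4iZmYiIiIiIqoqqqHeHeImpdniIiIeXiaipmYiIiYiqmHmqmYd2Zoqqh2d3iIiYd4d6mYeImHiqmHiYiIiHZnm7qHZneImWZmZ6iZd4l4maqoiXZ5mIiGe7qHZmeJqVVmeamZh5mJiHiYmHaJmZmWabmIeIiat4hmiZuZmJmZl1Z5mHeamYd3Z7qYiaqrhbpmdmu6mZqZhWeKqZiJqYdnd6qoiJq6Vph3UyW7mYqodYd5mrqYiIdniJvLmImWZ3aIZDJ7mZqYeJdombqpiHZnd5zv3MlUeHZndmZqiZiIiah3ibuZmYh2VoervIQkaHZnd3Zpmad5ipl3iaypiZmYiIUzIzEkV2aKmqhpuad4mqqGiJvLmZmZmIhUMUdUNUaazdyX2ZiImZuoiJq6mIiZmIh2dViGRGdnvMy4yYmHd4zaiImYh3iKqodmeHZ2ZqplZ3iIqouHed7bmZh3iZiau2VniId2dbzJVWdli3ynv//aqodnnN28yUSKqpmZh5vduYipXKr97/3KqWZp3v/tpDerq7qqmXiKy7qtu9vv/t3LqGac2pmHQmq6q6maupiJqqvLt2iJqJq6eJrNpmMyJZqIqpmrzLu7zMySMgAxNGiHRb3aZmZ3eal3iZqqu7lnrcgxIjITRolmZImGZ2eJmZiIeKqpmjAAFhAWRYg2iZdWZ2NGdmeIiIqpiJqpiQAiQAAEacuJmoVmaWRodoiIiHm6mJqqiDnNwAAASarcqXZleWd4iIiIiYi8uZmZmHmKl3dRACV8uHhWmYh3mZmYiZibupmZiIdla7q4QjEGhmVXmYl3iZmZmZmIqpiIiGeId4iaqkAxRlJHiIiIiJmZmYh2epiImmeZdHh4cwJSN0N4iImJiImZmYdnaaiKu5dnVZqGIBMSNXeYd4iJmZmZmYh3Zpm7qslVeap0MzQ0iJl2Z3d3iamZmZmYiJy5m7yFjMt0Z3ZWmZl4d3dniJqrqZmZl3uZvKzIWbqHmbl2h4mIiHd3eImamImZh2i8y4mnVpm7mb3Kl4mXiJh2eJmamZqqmZfNyodmiHipia3Kh4mHh4mGeImHrMy7mZibqod4mGdnmqunVYmXZXiHZ3d2eJvLqZmJmoh3d3Zpq7unVGmHVWeHV3eIZom7uqqpiIiId4iKu7u4ZVh2VmZ3VneHenZp3LqXVYiqiJmImZi6h3iHZ2eHZneIqEM3vKdERLvMmImXZUSLmJiYd3mYZniahWeJh1NGd8zMp2m5djIneJmpd4mZdomoWLzKU0eZqYmZl1i7qXURRoiJl4iJl4mWjN2lJpqpmWeIiHaIiIh3ZWiJmHiZp4lozKhBaqmYiFZ3eHVWiYnNund3mXiZuod8yFIUmYiIiFVWd4dovKnNzIZoq6eKu3aslSI3h4iIiHVVaaqYq93LrIZ5iaqIdke6hURoZ4iIiYdVarqYiv/KrIeIZpunQkm5dWeIdniImQ=="/>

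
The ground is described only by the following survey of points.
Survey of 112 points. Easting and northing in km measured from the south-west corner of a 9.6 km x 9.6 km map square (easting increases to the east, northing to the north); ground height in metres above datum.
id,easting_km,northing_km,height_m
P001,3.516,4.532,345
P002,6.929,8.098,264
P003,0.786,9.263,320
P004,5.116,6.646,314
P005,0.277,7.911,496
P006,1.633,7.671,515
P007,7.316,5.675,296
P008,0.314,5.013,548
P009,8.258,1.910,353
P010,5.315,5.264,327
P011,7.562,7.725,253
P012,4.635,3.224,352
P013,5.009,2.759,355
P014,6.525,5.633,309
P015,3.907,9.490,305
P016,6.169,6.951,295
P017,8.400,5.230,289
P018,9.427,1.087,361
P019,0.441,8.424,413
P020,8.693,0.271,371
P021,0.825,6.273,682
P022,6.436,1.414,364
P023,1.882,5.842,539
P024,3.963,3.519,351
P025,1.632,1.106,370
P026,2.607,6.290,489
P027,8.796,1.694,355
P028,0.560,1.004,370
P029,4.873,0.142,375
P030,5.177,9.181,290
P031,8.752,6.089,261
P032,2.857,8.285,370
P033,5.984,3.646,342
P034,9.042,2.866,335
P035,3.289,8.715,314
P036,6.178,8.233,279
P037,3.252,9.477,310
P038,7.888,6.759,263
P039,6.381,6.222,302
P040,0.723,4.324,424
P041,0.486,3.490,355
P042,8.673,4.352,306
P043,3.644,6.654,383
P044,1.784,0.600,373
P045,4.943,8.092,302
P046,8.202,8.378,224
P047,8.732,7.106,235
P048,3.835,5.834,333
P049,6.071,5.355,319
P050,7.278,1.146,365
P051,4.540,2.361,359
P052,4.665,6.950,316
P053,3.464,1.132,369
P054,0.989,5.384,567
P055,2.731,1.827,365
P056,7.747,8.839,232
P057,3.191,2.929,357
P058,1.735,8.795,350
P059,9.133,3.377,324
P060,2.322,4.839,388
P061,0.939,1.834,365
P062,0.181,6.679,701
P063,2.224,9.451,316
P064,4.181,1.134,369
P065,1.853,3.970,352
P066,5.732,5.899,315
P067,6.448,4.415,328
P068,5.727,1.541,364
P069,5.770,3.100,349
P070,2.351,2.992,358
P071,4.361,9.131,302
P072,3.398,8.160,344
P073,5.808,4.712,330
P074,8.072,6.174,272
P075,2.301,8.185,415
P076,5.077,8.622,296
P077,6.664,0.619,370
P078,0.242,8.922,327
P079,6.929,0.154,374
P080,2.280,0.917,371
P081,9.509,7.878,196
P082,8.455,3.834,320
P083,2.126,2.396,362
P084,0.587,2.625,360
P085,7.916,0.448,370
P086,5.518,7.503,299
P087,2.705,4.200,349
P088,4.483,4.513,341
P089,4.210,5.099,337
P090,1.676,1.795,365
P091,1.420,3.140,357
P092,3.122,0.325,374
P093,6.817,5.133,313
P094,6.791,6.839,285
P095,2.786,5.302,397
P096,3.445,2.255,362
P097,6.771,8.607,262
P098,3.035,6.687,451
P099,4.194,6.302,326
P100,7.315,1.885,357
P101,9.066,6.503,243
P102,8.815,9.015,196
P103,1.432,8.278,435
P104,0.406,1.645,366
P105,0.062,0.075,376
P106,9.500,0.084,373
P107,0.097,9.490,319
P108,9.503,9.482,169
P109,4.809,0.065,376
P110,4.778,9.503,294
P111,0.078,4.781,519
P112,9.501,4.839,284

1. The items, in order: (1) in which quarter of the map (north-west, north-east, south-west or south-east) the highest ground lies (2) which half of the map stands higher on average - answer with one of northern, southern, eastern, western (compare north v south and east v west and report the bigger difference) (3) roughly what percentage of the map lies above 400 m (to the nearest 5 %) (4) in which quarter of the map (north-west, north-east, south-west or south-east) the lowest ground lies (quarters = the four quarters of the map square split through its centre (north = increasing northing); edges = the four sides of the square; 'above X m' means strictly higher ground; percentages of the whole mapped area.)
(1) Look to the north-west quarter for the highest ground.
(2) The western half stands higher on average than the eastern half.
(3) Roughly 15 % of the ground is higher than 400 m.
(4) The lowest ground is in the north-east quarter.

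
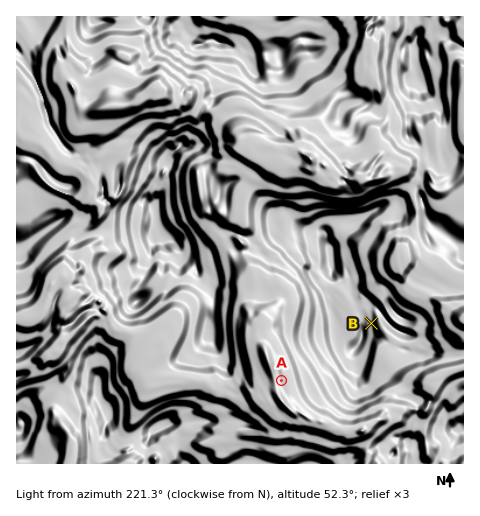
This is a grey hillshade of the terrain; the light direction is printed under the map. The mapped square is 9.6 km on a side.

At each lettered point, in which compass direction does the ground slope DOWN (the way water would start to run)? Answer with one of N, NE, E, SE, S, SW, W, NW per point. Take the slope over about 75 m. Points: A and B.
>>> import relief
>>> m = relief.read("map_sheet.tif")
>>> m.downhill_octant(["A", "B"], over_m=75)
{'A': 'W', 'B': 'E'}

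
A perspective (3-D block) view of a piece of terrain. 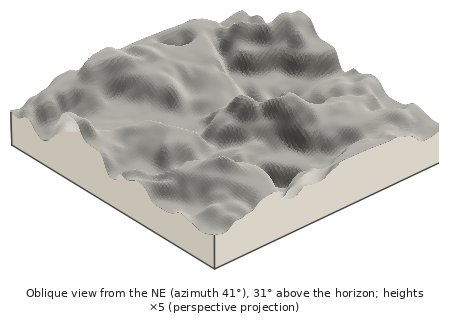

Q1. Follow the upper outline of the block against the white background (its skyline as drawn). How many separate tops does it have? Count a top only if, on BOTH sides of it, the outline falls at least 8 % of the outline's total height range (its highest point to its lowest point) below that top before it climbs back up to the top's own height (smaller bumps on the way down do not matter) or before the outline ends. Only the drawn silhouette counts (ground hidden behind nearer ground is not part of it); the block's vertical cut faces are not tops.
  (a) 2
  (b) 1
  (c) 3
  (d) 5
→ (a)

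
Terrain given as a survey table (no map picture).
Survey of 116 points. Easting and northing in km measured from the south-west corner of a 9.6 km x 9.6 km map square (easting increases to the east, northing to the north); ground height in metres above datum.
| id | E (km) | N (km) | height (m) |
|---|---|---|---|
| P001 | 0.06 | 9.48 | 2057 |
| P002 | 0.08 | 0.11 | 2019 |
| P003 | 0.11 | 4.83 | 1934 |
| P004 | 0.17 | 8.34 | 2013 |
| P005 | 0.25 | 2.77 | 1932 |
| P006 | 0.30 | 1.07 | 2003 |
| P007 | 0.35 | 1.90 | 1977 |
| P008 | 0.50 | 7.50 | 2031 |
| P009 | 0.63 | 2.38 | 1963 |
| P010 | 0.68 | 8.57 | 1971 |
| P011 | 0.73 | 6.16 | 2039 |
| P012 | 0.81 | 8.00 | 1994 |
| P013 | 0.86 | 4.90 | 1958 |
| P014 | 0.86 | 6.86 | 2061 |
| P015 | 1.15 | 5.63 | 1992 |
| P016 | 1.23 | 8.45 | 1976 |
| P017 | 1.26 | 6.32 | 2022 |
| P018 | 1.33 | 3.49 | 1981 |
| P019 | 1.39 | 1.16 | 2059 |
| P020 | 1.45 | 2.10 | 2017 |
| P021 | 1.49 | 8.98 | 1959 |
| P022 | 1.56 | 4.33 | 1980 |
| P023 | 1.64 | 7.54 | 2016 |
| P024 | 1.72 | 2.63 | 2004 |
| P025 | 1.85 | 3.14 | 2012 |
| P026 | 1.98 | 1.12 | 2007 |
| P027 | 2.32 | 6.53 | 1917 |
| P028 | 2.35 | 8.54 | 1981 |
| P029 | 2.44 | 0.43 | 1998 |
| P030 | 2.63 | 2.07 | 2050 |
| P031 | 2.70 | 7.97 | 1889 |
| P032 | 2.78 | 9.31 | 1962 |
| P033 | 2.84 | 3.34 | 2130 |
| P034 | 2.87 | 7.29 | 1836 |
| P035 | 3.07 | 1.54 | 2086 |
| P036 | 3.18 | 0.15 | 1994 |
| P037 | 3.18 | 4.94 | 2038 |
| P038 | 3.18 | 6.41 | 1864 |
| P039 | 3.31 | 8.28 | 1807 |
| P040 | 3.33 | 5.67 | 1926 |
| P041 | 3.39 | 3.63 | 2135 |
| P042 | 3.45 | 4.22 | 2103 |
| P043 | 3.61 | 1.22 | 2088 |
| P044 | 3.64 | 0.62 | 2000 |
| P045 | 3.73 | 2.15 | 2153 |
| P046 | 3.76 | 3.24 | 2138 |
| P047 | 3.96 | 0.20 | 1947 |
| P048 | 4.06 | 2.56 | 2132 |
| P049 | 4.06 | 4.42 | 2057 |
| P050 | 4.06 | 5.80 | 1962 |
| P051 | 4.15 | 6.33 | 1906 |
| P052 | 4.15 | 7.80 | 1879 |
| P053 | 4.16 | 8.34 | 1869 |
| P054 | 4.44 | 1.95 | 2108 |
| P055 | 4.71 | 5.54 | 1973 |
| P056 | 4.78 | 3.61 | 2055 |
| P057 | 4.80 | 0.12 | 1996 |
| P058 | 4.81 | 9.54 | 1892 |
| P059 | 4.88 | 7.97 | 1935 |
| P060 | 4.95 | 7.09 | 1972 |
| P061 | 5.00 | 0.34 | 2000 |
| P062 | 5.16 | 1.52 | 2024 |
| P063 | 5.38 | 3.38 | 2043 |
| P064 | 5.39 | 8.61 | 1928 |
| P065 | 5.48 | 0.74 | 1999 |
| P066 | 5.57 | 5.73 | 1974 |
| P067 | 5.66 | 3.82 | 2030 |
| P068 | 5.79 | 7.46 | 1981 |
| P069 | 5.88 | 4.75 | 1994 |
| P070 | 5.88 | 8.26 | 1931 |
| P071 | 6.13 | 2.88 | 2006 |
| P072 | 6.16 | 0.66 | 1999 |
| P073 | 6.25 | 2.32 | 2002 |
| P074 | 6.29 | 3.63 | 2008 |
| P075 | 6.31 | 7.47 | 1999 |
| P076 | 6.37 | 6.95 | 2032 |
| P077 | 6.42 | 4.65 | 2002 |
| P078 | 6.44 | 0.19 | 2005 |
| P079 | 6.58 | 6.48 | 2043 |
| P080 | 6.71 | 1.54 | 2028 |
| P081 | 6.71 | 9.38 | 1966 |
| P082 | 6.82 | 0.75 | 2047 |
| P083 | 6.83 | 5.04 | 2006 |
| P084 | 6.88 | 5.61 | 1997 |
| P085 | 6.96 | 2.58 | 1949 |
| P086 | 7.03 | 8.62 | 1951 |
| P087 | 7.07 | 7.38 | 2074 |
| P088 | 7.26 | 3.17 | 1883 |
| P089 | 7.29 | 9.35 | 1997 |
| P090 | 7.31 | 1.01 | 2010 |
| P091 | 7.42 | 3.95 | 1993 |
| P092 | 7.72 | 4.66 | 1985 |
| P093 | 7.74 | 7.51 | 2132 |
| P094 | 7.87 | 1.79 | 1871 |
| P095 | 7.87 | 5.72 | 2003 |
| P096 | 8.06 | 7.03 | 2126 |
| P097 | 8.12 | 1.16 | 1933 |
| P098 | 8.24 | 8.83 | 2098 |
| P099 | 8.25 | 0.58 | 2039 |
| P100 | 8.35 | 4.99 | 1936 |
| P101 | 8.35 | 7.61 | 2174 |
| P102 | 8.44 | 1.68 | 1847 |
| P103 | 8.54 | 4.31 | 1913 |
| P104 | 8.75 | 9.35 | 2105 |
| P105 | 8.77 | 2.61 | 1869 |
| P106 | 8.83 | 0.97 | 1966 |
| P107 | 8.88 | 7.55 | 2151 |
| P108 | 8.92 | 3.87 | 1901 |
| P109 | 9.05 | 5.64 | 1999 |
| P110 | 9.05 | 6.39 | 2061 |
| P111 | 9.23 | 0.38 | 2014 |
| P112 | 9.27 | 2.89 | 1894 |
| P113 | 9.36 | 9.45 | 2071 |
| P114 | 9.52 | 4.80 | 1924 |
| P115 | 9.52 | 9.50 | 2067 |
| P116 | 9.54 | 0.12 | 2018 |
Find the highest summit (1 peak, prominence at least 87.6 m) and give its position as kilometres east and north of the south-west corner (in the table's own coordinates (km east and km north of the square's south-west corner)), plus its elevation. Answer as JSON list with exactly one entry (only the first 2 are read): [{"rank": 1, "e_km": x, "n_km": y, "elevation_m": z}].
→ [{"rank": 1, "e_km": 8.34, "n_km": 7.71, "elevation_m": 2176}]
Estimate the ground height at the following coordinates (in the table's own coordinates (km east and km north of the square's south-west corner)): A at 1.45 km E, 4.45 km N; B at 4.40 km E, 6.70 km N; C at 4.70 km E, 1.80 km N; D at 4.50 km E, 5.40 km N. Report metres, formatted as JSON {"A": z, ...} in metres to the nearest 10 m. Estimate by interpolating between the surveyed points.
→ {"A": 1970, "B": 1920, "C": 2080, "D": 1990}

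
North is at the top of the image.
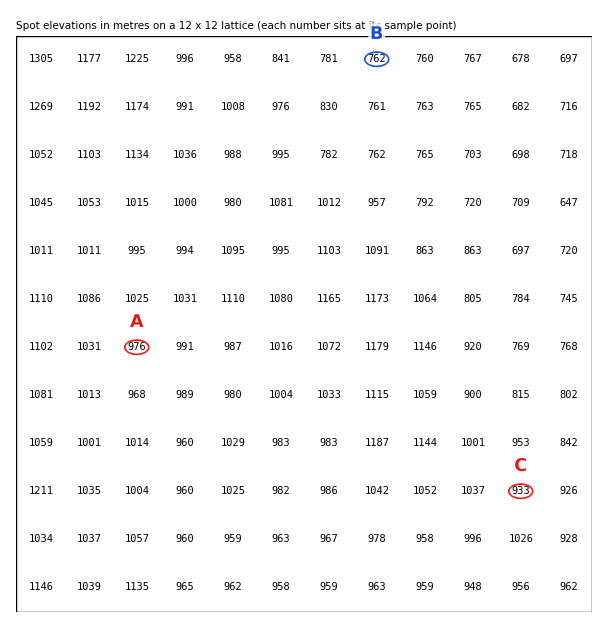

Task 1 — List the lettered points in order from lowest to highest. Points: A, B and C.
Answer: B C A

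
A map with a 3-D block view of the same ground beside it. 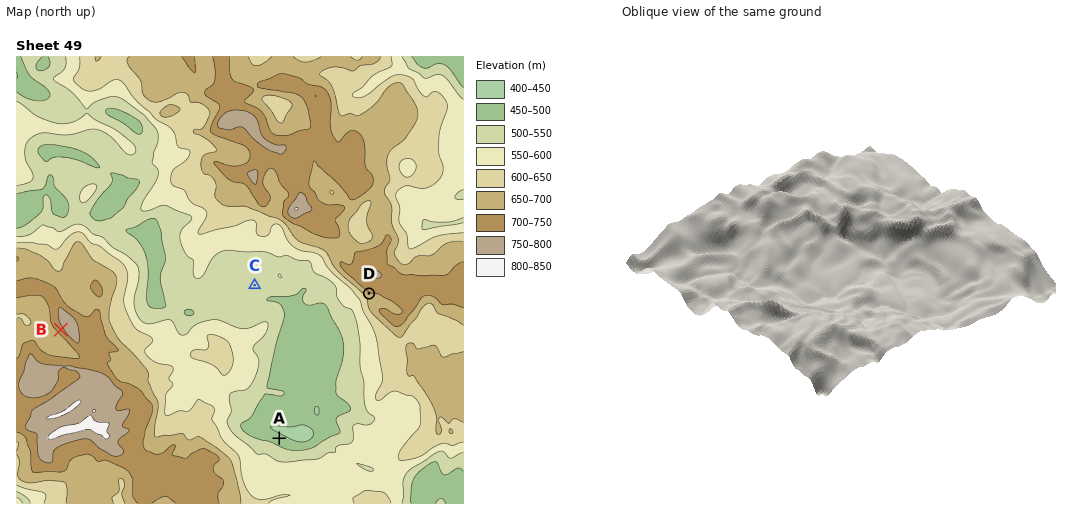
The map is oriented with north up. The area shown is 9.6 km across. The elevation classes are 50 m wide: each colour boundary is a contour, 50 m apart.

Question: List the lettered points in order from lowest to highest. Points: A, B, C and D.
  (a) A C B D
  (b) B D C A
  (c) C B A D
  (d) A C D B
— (d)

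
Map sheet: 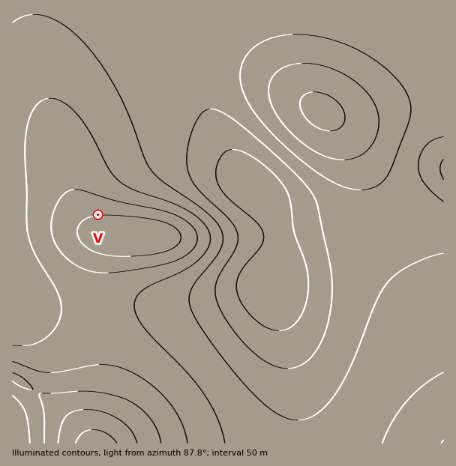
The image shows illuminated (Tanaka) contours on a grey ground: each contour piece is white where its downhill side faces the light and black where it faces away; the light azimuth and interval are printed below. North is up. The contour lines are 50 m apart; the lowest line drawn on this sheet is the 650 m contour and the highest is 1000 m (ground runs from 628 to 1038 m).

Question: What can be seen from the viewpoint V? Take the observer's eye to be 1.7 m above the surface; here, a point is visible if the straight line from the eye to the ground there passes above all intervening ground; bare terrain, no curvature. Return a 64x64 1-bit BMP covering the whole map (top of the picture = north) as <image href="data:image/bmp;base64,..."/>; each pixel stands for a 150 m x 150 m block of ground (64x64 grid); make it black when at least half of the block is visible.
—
<image width="64" height="64" href="data:image/bmp;base64,Qk0+AgAAAAAAAD4AAAAoAAAAQAAAAEAAAAABAAEAAAAAAAACAAATCwAAEwsAAAIAAAAAAAAA////AAAAAAAAAAAAAAAAAAAAAAAAAAAAAAAAAAAAAAAAAAAAAAAAAAAAAAAAAAAAAAAAAAAAAAAAAAAAAAAAAAAAAAAAAAAAAAAAAAAAAAAAAAAAAAAAAAAAAAAAAAAAAAAAAAAAAAAAAAAAAAAAAAAAAAAAAAAAAAAAAAAAAAAAAAAAAAAAAAAAAAAAAAAAAAAAAAAAAAAAAAAAAAAAAAAAAAAAAAAAAAAAAAAAAAAAAAAPAAAAAAAA//+AAAAAAf///8AAAAAP////4AAAAB/////wAAAAP/////AAAAB/////8AAAAP/////4AAAA//////gAAAD/////+AAAAP/////wAAAA//////AAAAD/////4AAAAP/////AAAAA/8///4AAAAD/B///AAAAAPwB//8AAAAA8AAD/AAAAADAAAB4AAAAAAAAAAAAAAAAAAAAAAAAAAAAAAAAAAAAAAAAAAAAAAAAAAAAAAAAAAAAAAAAAAAAAAAAAAAAAAAAAAAAAAAAAAAAAAAAAAAAAAAAAAAAAAAAAAAAAAAAAAAAAAAAAAAAAAAAAAAAAAAAAAAAAAAAAAAAAAAAAAAAAAAAAAAAAAAAAAAAAAAAAAAAAAAAAAAAAAAAAAAAAAAAAAAAAAAAAAAAAAAAAAAAAAAAAAAAAAAAAAAAAAAAAAAAAAAAAAAAAA=="/>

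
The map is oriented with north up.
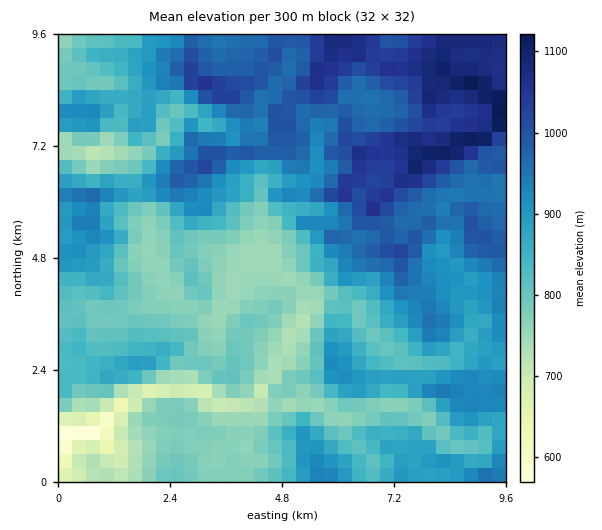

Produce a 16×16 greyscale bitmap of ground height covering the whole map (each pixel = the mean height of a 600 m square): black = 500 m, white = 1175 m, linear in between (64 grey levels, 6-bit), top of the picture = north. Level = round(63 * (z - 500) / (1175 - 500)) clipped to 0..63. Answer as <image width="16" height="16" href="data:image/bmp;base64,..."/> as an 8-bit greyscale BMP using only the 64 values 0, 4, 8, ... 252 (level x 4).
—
<image width="16" height="16" href="data:image/bmp;base64,Qk02BQAAAAAAADYEAAAoAAAAEAAAABAAAAABAAgAAAAAAAABAAATCwAAEwsAAAABAAAAAAAAAAAAAAEBAQACAgIAAwMDAAQEBAAFBQUABgYGAAcHBwAICAgACQkJAAoKCgALCwsADAwMAA0NDQAODg4ADw8PABAQEAAREREAEhISABMTEwAUFBQAFRUVABYWFgAXFxcAGBgYABkZGQAaGhoAGxsbABwcHAAdHR0AHh4eAB8fHwAgICAAISEhACIiIgAjIyMAJCQkACUlJQAmJiYAJycnACgoKAApKSkAKioqACsrKwAsLCwALS0tAC4uLgAvLy8AMDAwADExMQAyMjIAMzMzADQ0NAA1NTUANjY2ADc3NwA4ODgAOTk5ADo6OgA7OzsAPDw8AD09PQA+Pj4APz8/AEBAQABBQUEAQkJCAENDQwBEREQARUVFAEZGRgBHR0cASEhIAElJSQBKSkoAS0tLAExMTABNTU0ATk5OAE9PTwBQUFAAUVFRAFJSUgBTU1MAVFRUAFVVVQBWVlYAV1dXAFhYWABZWVkAWlpaAFtbWwBcXFwAXV1dAF5eXgBfX18AYGBgAGFhYQBiYmIAY2NjAGRkZABlZWUAZmZmAGdnZwBoaGgAaWlpAGpqagBra2sAbGxsAG1tbQBubm4Ab29vAHBwcABxcXEAcnJyAHNzcwB0dHQAdXV1AHZ2dgB3d3cAeHh4AHl5eQB6enoAe3t7AHx8fAB9fX0Afn5+AH9/fwCAgIAAgYGBAIKCggCDg4MAhISEAIWFhQCGhoYAh4eHAIiIiACJiYkAioqKAIuLiwCMjIwAjY2NAI6OjgCPj48AkJCQAJGRkQCSkpIAk5OTAJSUlACVlZUAlpaWAJeXlwCYmJgAmZmZAJqamgCbm5sAnJycAJ2dnQCenp4An5+fAKCgoAChoaEAoqKiAKOjowCkpKQApaWlAKampgCnp6cAqKioAKmpqQCqqqoAq6urAKysrACtra0Arq6uAK+vrwCwsLAAsbGxALKysgCzs7MAtLS0ALW1tQC2trYAt7e3ALi4uAC5ubkAurq6ALu7uwC8vLwAvb29AL6+vgC/v78AwMDAAMHBwQDCwsIAw8PDAMTExADFxcUAxsbGAMfHxwDIyMgAycnJAMrKygDLy8sAzMzMAM3NzQDOzs4Az8/PANDQ0ADR0dEA0tLSANPT0wDU1NQA1dXVANbW1gDX19cA2NjYANnZ2QDa2toA29vbANzc3ADd3d0A3t7eAN/f3wDg4OAA4eHhAOLi4gDj4+MA5OTkAOXl5QDm5uYA5+fnAOjo6ADp6ekA6urqAOvr6wDs7OwA7e3tAO7u7gDv7+8A8PDwAPHx8QDy8vIA8/PzAPT09AD19fUA9vb2APf39wD4+PgA+fn5APr6+gD7+/sA/Pz8AP39/QD+/v4A////AEBUUGhsZGRsiKCIfJCUlKAkMFBkaGRkbIyIdISMeHiEUEBEZGhYWGBsZGhsbHicmHh8bFRQXGhYaICUjIycoKCAgIiIcGhwYFyIkHh4hIiUeHB0dGxgbGhYeHx4kKSQlHR0bGRkZGBkYGh0iKCglJyMjGxgbGRcXGSAnKSwnJikmJh0YHBoYFxwmKy4uJysuJyYcGiMjHBoiJi0wLCstLCYmIycrJyMgJywyMjItKioaFhkhKy8qKCspMTM2NjEuHx4fHiQlKCwtKi8vMzQ2NiUkIiIhKy4sLi8sKy41NDgcHCEnLjAuLS40LzEzNzg2Gx8hJiwrLC4tNDUxMjY2NQ="/>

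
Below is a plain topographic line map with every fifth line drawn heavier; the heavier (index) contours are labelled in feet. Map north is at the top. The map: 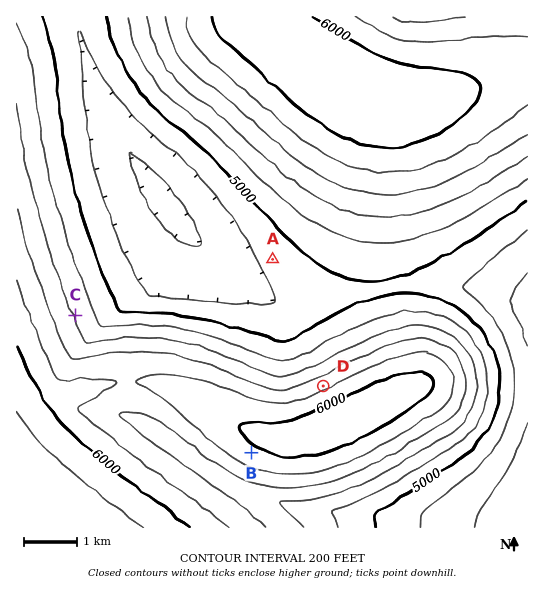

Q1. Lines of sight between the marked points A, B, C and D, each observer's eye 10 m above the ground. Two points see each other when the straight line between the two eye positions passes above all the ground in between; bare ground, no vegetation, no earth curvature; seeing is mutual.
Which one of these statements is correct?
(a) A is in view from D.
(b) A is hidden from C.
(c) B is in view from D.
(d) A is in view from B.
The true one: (a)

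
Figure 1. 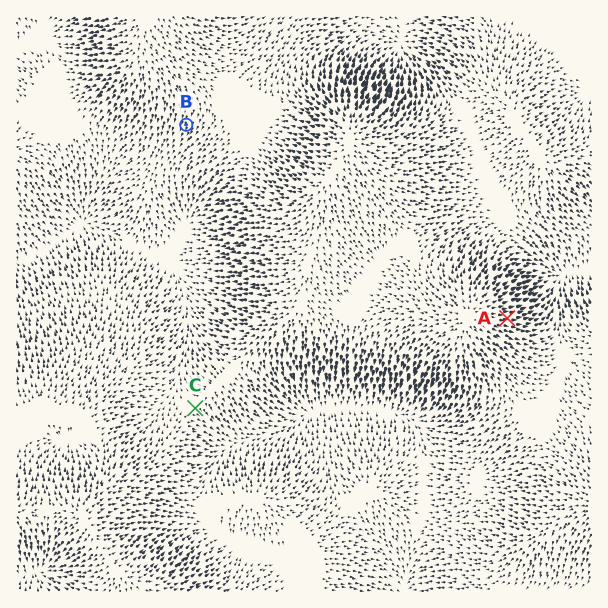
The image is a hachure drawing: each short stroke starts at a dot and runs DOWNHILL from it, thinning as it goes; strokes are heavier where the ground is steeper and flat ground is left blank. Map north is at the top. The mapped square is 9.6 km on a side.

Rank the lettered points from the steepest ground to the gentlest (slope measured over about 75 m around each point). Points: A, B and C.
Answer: A B C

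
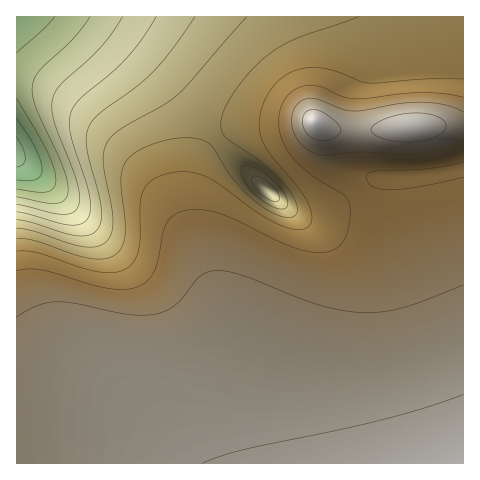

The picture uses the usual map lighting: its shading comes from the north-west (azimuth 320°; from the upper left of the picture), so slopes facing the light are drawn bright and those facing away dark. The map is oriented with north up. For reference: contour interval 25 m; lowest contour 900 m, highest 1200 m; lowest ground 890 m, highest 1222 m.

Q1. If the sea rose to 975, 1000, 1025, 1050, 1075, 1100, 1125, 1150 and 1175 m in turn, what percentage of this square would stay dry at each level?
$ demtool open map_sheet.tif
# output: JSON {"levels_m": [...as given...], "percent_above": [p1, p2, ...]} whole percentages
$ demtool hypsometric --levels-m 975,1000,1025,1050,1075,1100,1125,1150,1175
{"levels_m": [975, 1000, 1025, 1050, 1075, 1100, 1125, 1150, 1175], "percent_above": [96, 94, 92, 89, 84, 78, 67, 58, 41]}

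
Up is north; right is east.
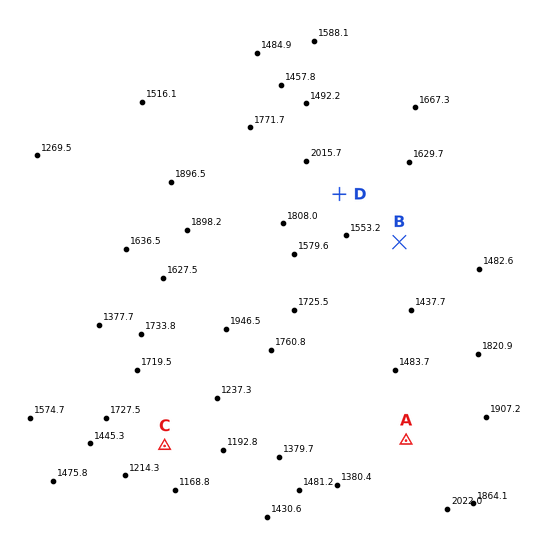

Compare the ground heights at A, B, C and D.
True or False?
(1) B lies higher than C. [True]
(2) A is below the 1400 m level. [False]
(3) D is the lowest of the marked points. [False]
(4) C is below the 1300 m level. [True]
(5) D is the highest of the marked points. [True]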